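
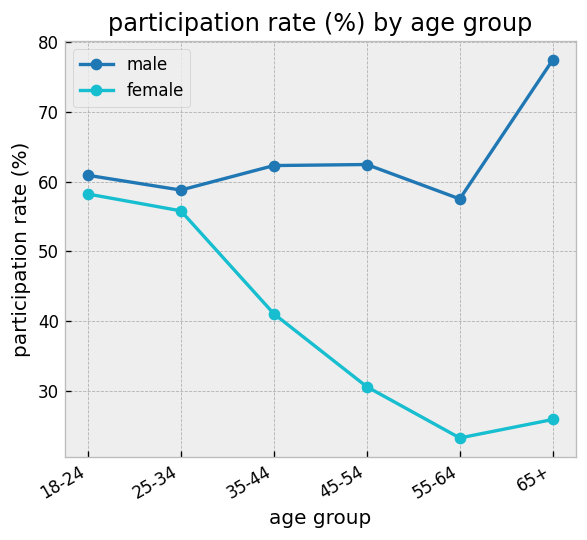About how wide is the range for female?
≈ 35

Max 18-24 ≈ 60, min 55-64 ≈ 25; range ≈ 35.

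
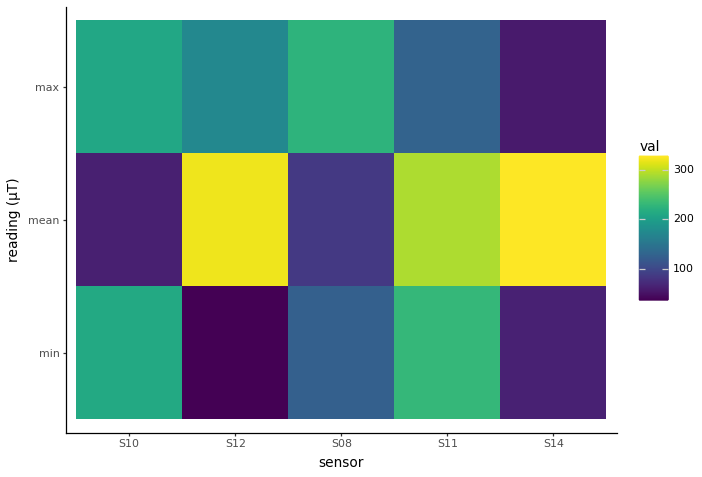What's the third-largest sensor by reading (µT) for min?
S08

Top 4 for min: S11 ≈ 225, S10 ≈ 200, S08 ≈ 125, S14 ≈ 50.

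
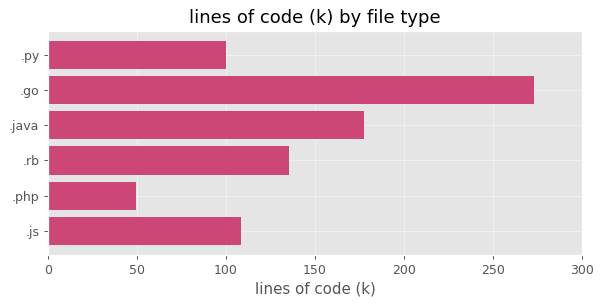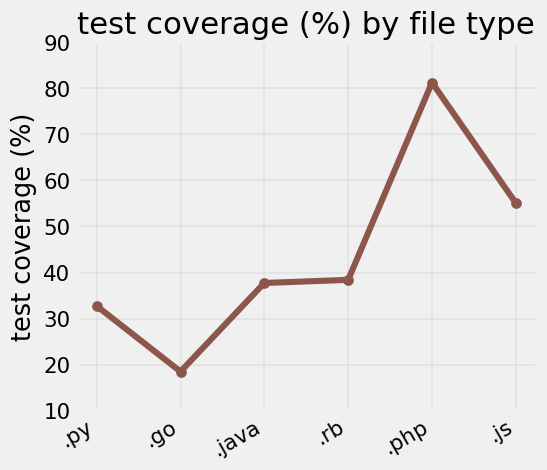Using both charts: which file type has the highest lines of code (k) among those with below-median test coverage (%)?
.go

Chart 2 median test coverage (%) ≈ 40; below-median file types: .py, .go, .java. Among those, .go has the highest lines of code (k) (≈ 250).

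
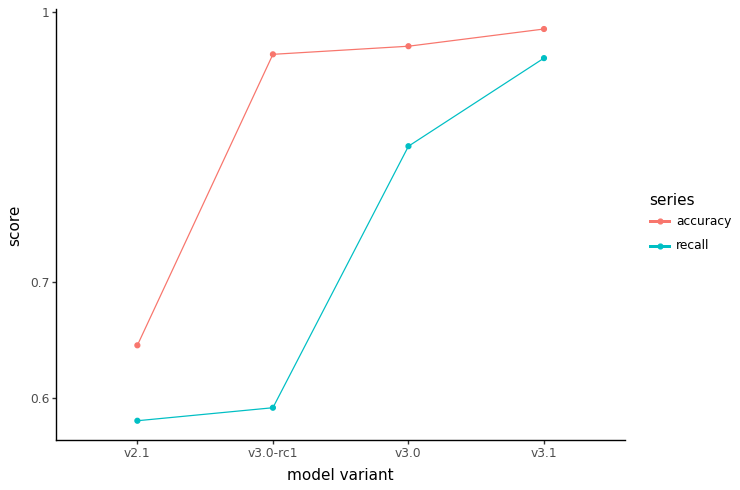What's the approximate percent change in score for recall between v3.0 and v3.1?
v3.0 ≈ 0.85, v3.1 ≈ 0.95; (0.95 − 0.85) / 0.85 ≈ +11.8%.

≈ +11.8%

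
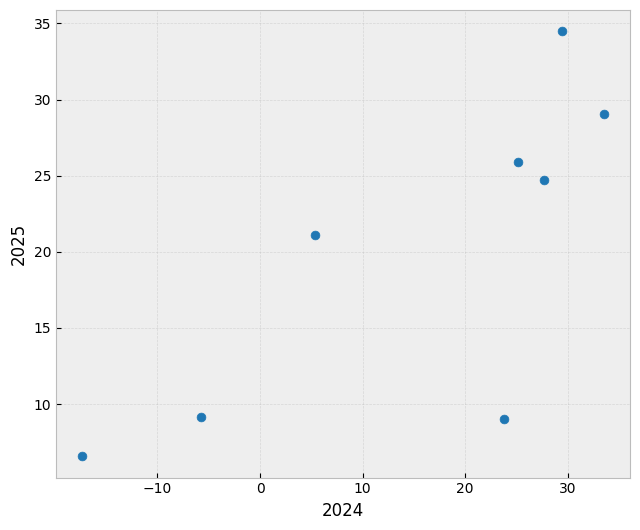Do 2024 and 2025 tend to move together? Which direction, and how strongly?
Points are positively correlated; strong (|r| ≈ 0.8).

positive, strong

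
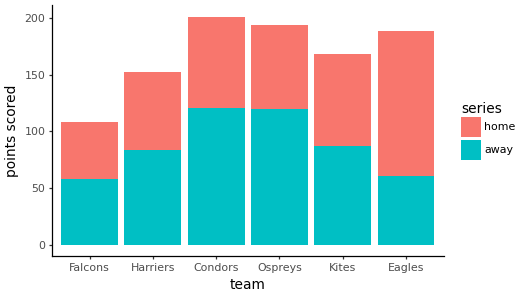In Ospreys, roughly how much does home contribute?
home top ≈ 200, bottom ≈ 120; segment ≈ 80.

≈ 80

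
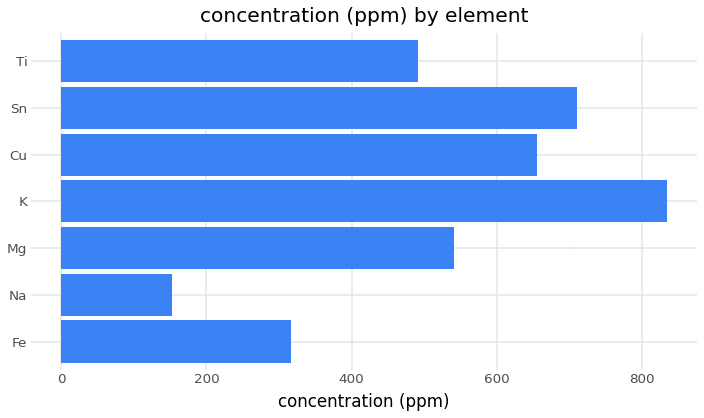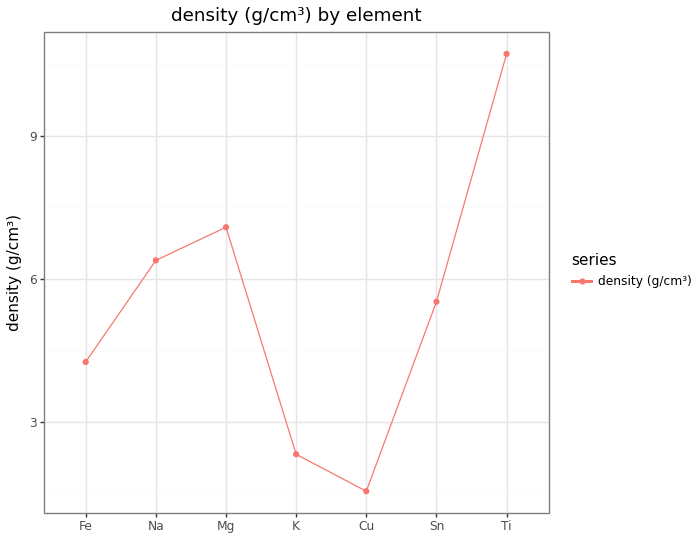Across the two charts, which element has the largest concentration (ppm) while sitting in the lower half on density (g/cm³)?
K

Chart 2 median density (g/cm³) ≈ 6; below-median elements: Fe, K, Cu. Among those, K has the highest concentration (ppm) (≈ 800).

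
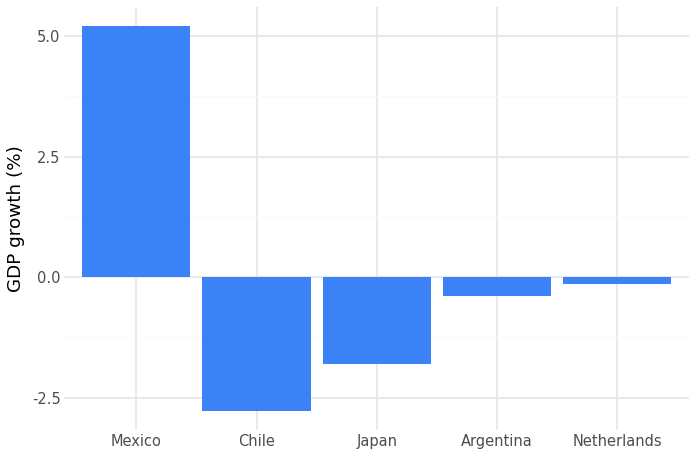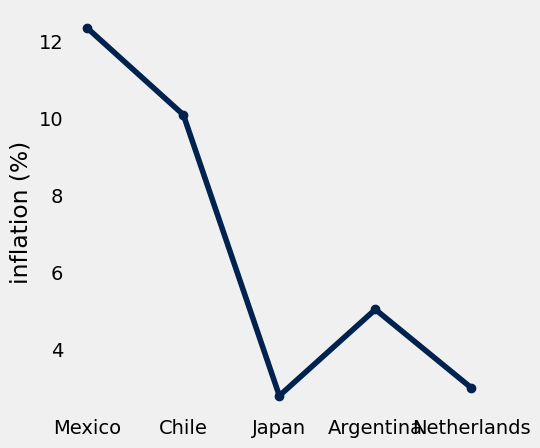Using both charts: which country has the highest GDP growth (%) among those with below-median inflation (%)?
Netherlands

Chart 2 median inflation (%) ≈ 6; below-median countries: Japan, Netherlands. Among those, Netherlands has the highest GDP growth (%) (≈ 0).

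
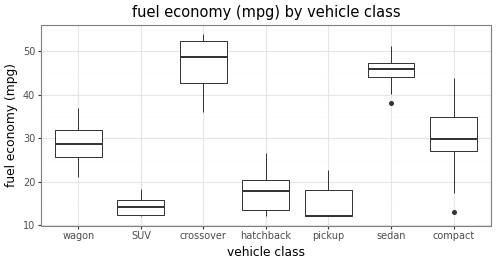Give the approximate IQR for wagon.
≈ 5

Q3 ≈ 30, Q1 ≈ 25; IQR ≈ 5.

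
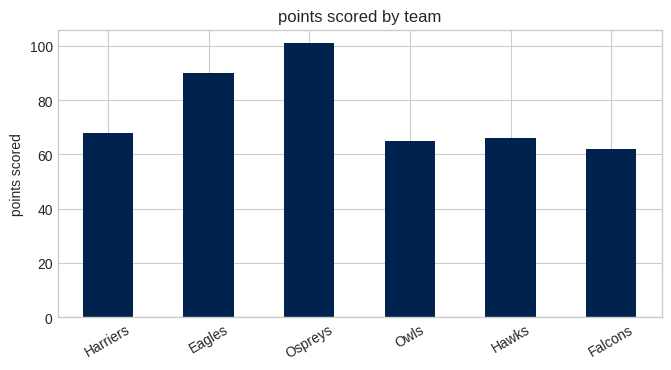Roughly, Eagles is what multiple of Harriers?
Eagles ≈ 90, Harriers ≈ 70; 90/70 ≈ 1.29.

≈ 1.29×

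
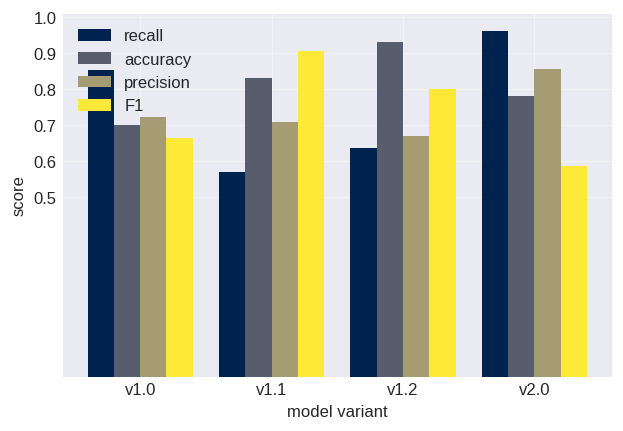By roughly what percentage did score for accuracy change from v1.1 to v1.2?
≈ +12.5%

v1.1 ≈ 0.8, v1.2 ≈ 0.9; (0.9 − 0.8) / 0.8 ≈ +12.5%.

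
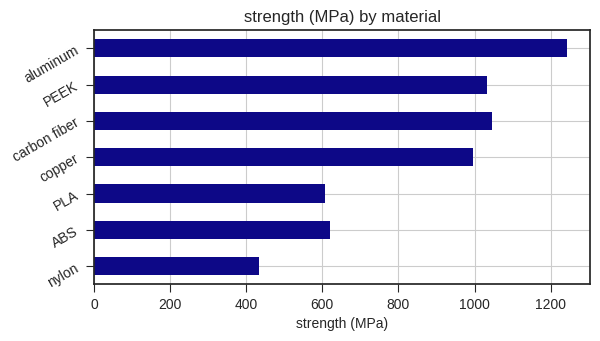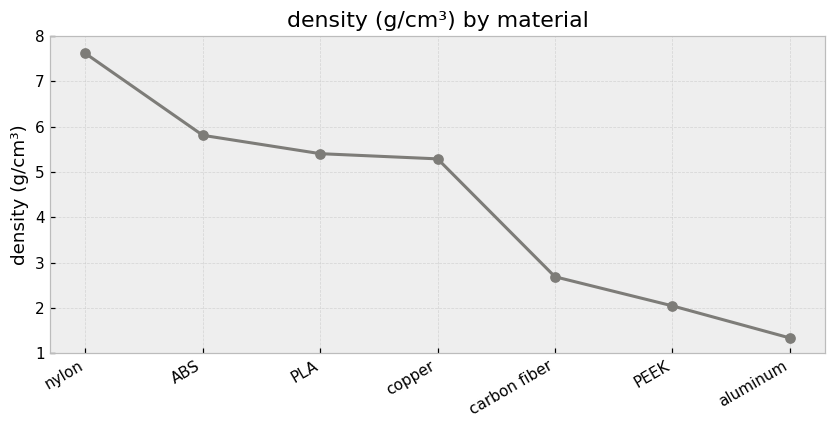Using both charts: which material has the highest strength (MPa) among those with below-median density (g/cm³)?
Chart 2 median density (g/cm³) ≈ 5; below-median materials: carbon fiber, PEEK, aluminum. Among those, aluminum has the highest strength (MPa) (≈ 1200).

aluminum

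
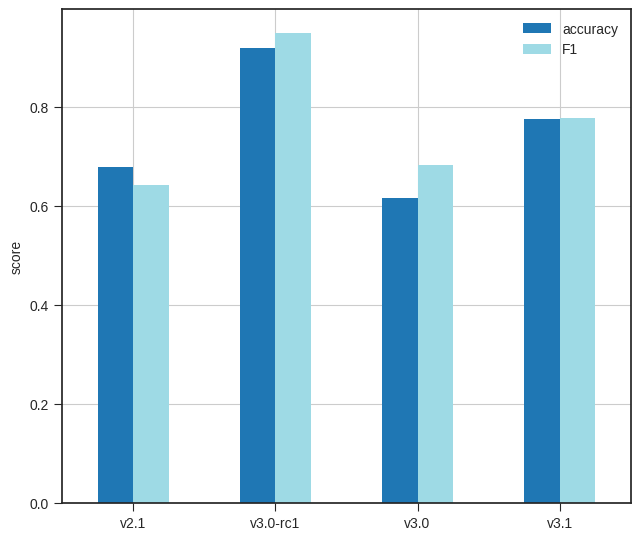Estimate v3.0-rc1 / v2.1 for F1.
≈ 1.5×

v3.0-rc1 ≈ 0.9, v2.1 ≈ 0.6; 0.9/0.6 ≈ 1.5.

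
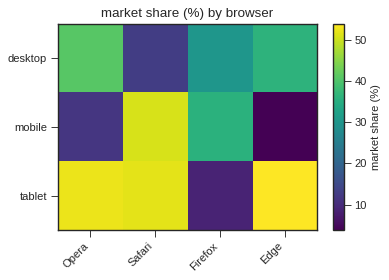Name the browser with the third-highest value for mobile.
Top 4 for mobile: Safari ≈ 50, Firefox ≈ 35, Opera ≈ 10, Edge ≈ 5.

Opera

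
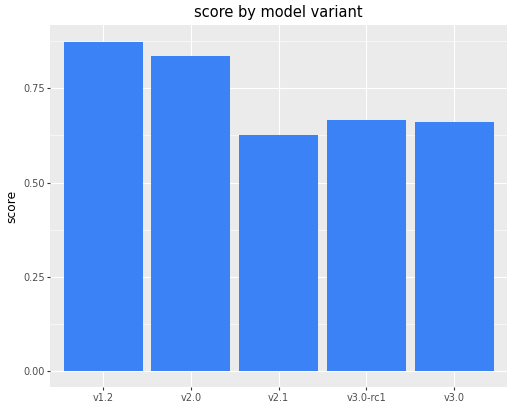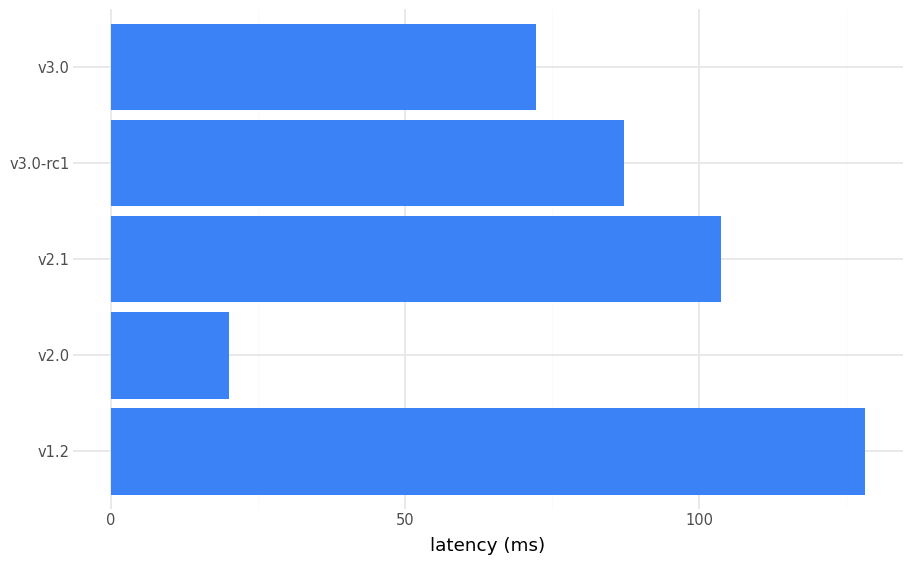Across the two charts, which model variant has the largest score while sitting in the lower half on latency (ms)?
v2.0

Chart 2 median latency (ms) ≈ 80; below-median model variants: v2.0, v3.0. Among those, v2.0 has the highest score (≈ 0.8).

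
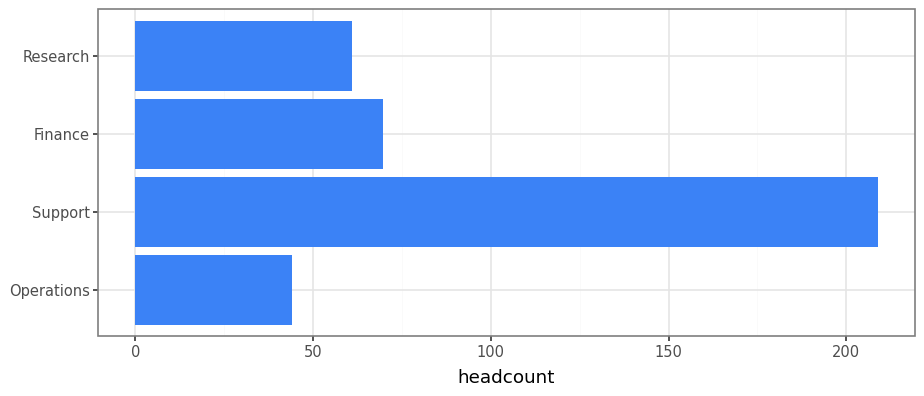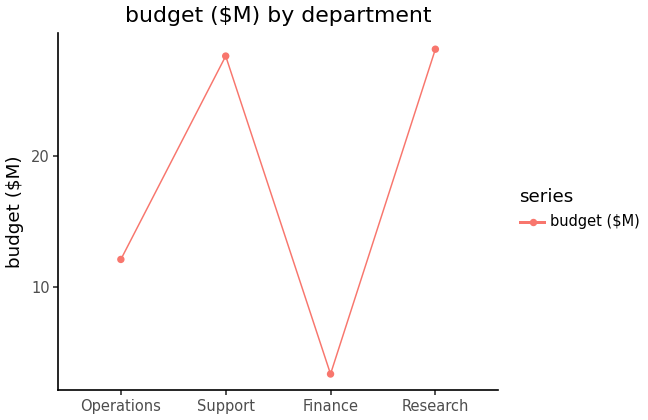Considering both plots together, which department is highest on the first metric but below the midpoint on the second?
Chart 2 median budget ($M) ≈ 20; below-median departments: Operations, Finance. Among those, Finance has the highest headcount (≈ 60).

Finance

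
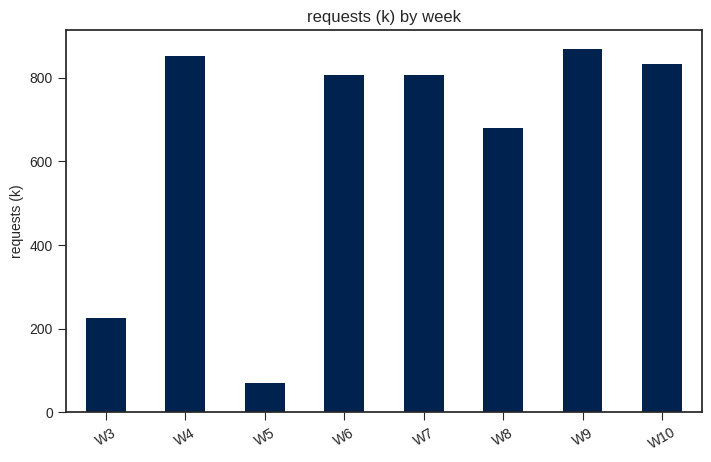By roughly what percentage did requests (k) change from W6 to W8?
≈ -12.5%

W6 ≈ 800, W8 ≈ 700; (700 − 800) / 800 ≈ -12.5%.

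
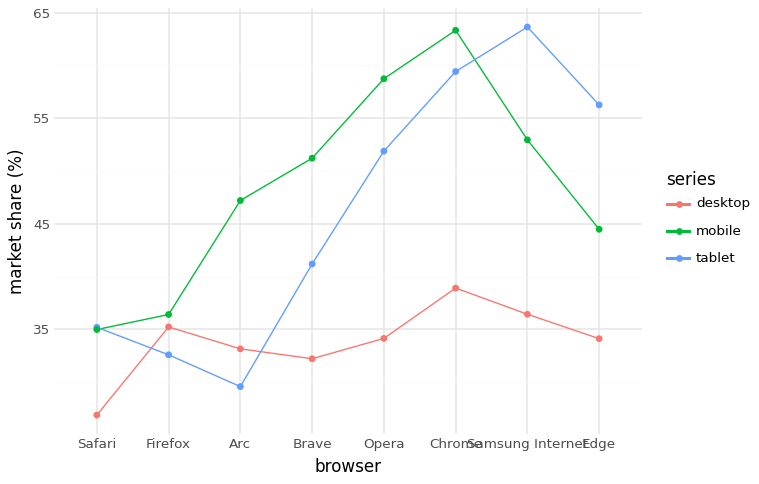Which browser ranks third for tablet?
Edge

Top 4 for tablet: Samsung Internet ≈ 65, Chrome ≈ 60, Edge ≈ 55, Opera ≈ 50.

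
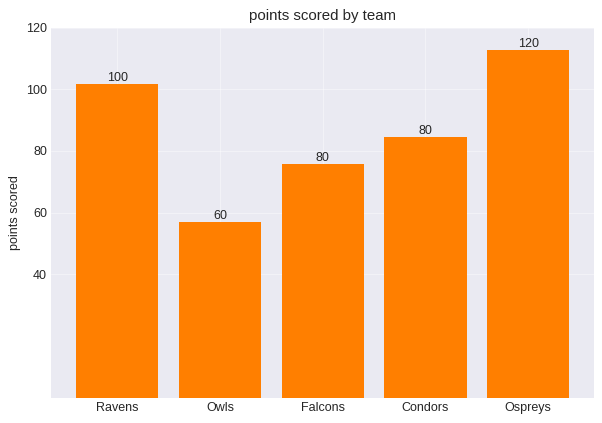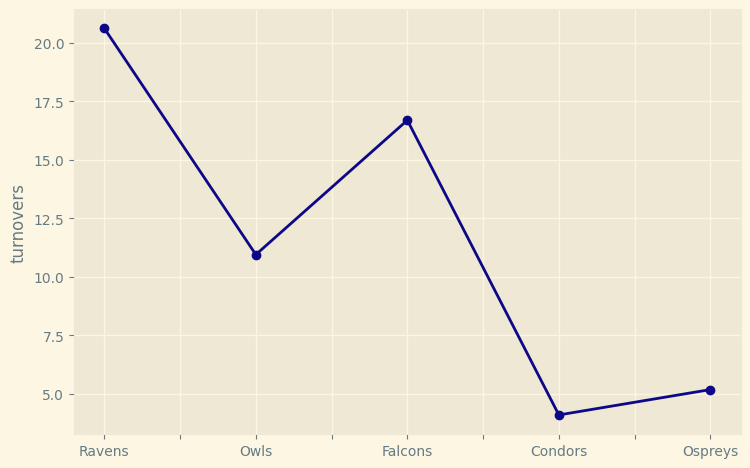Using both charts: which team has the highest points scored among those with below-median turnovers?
Chart 2 median turnovers ≈ 10; below-median teams: Condors, Ospreys. Among those, Ospreys has the highest points scored (≈ 120).

Ospreys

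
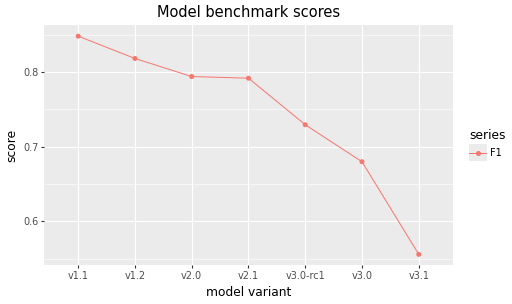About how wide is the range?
≈ 0.30

Max v1.1 ≈ 0.85, min v3.1 ≈ 0.55; range ≈ 0.30.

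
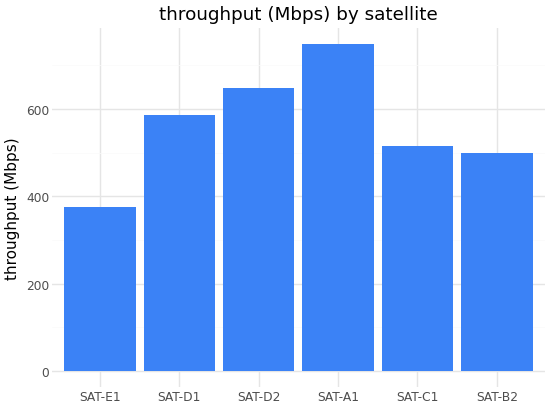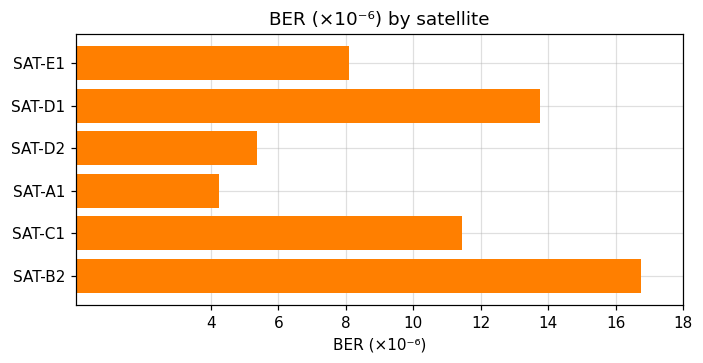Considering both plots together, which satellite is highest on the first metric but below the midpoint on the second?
Chart 2 median BER (×10⁻⁶) ≈ 10; below-median satellites: SAT-E1, SAT-D2, SAT-A1. Among those, SAT-A1 has the highest throughput (Mbps) (≈ 700).

SAT-A1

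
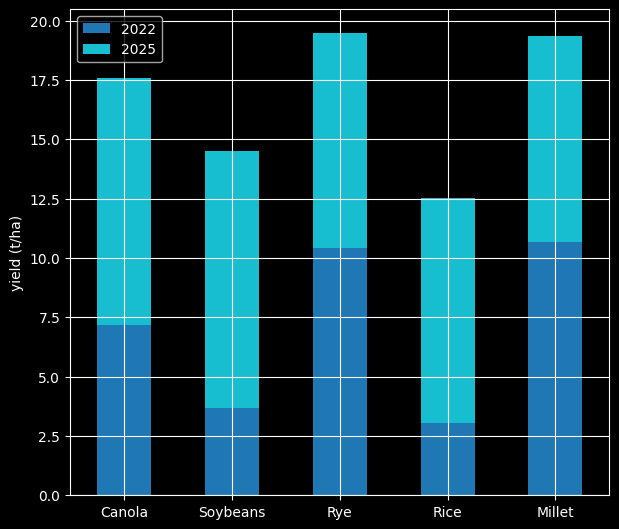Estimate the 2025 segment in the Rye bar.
2025 top ≈ 20, bottom ≈ 10; segment ≈ 10.

≈ 10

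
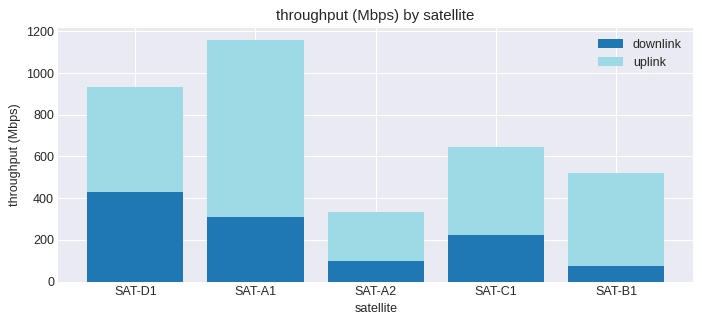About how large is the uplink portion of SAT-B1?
uplink top ≈ 500, bottom ≈ 100; segment ≈ 400.

≈ 400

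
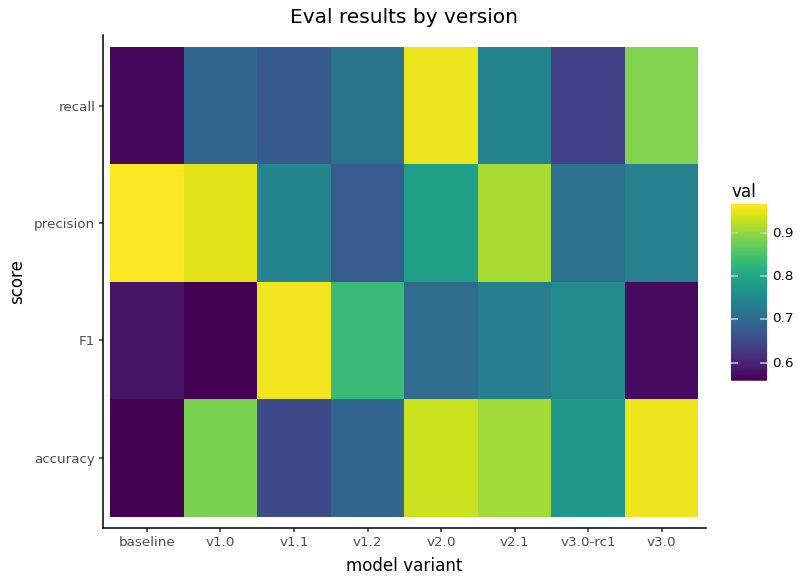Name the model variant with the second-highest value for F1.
Top 3 for F1: v1.1 ≈ 0.95, v1.2 ≈ 0.85, v3.0-rc1 ≈ 0.75.

v1.2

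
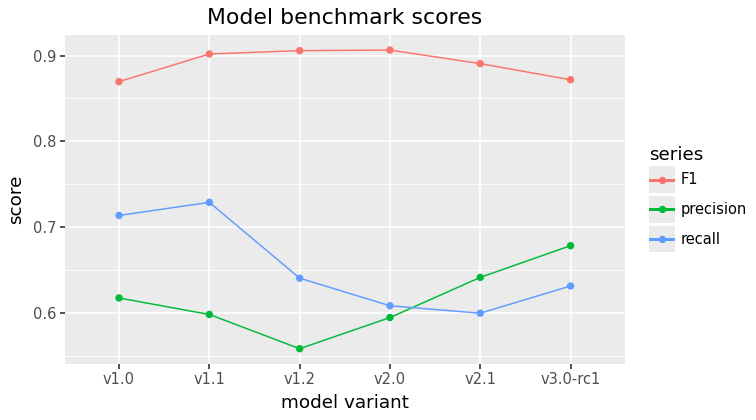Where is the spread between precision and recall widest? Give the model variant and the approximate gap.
v1.1: precision ≈ 0.60, recall ≈ 0.75 → gap ≈ 0.15. Next-largest (v1.0) is only ≈ 0.10.

v1.1, ≈ 0.15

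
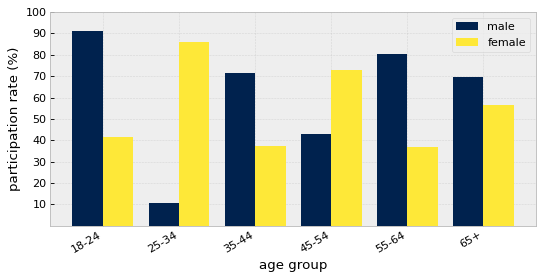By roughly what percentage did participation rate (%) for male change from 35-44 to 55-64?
35-44 ≈ 70, 55-64 ≈ 80; (80 − 70) / 70 ≈ +14.3%.

≈ +14.3%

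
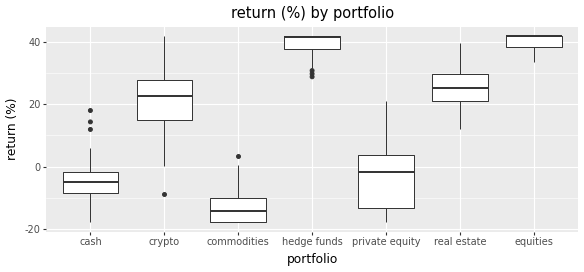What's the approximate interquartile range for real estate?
Q3 ≈ 30, Q1 ≈ 20; IQR ≈ 10.

≈ 10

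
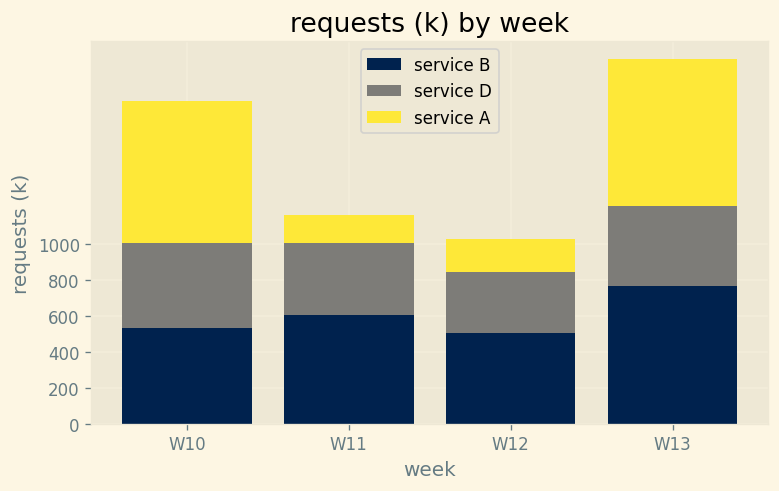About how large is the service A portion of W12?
≈ 200

service A top ≈ 1000, bottom ≈ 800; segment ≈ 200.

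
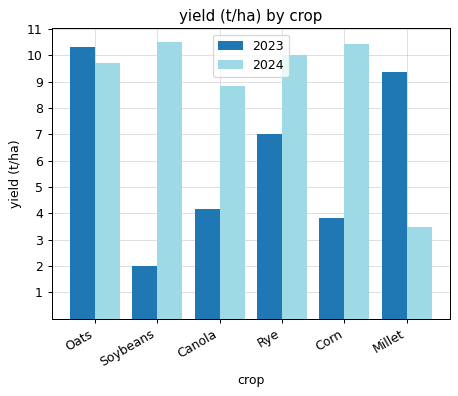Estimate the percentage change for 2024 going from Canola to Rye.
Canola ≈ 9, Rye ≈ 10; (10 − 9) / 9 ≈ +11.1%.

≈ +11.1%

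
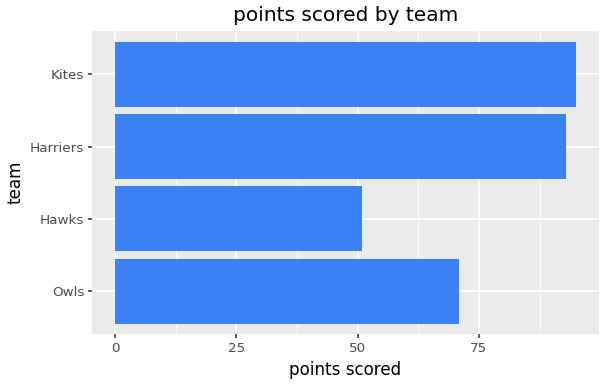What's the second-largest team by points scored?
Top 3: Kites ≈ 100, Harriers ≈ 90, Owls ≈ 70.

Harriers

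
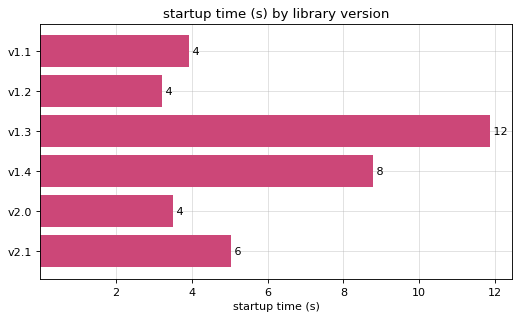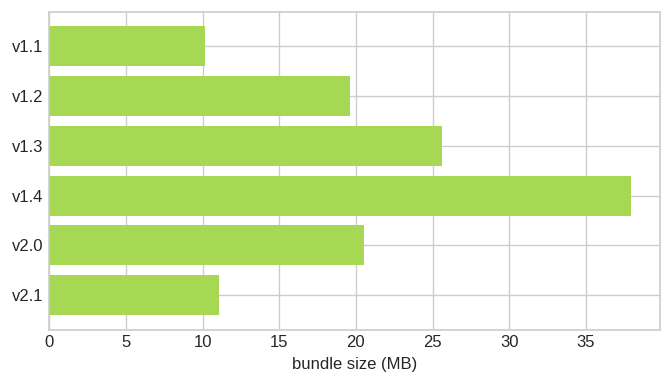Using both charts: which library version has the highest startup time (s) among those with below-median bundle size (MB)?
v2.1

Chart 2 median bundle size (MB) ≈ 20; below-median library versions: v1.1, v1.2, v2.1. Among those, v2.1 has the highest startup time (s) (≈ 6).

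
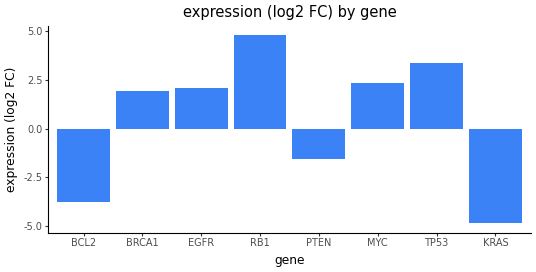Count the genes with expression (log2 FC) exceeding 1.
Above 1: BRCA1, EGFR, RB1, MYC, TP53.

5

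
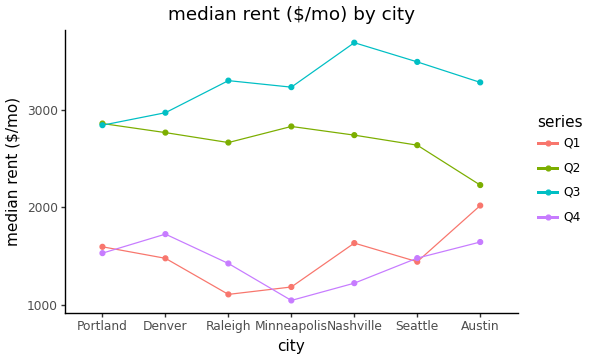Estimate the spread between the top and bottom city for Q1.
Max Austin ≈ 2000, min Raleigh ≈ 1000; range ≈ 1000.

≈ 1000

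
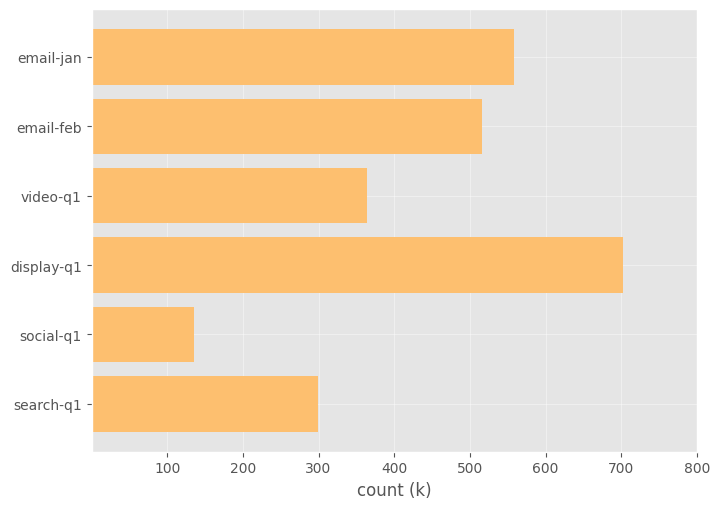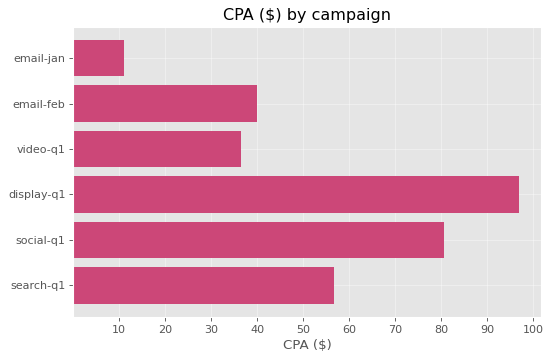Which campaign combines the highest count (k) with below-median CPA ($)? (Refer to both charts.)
email-jan

Chart 2 median CPA ($) ≈ 50; below-median campaigns: email-jan, email-feb, video-q1. Among those, email-jan has the highest count (k) (≈ 600).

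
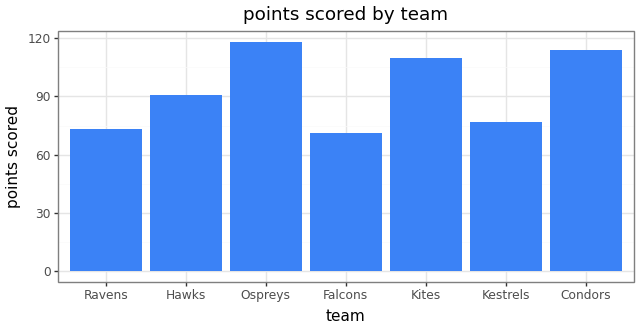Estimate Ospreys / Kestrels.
≈ 1.5×

Ospreys ≈ 120, Kestrels ≈ 80; 120/80 ≈ 1.5.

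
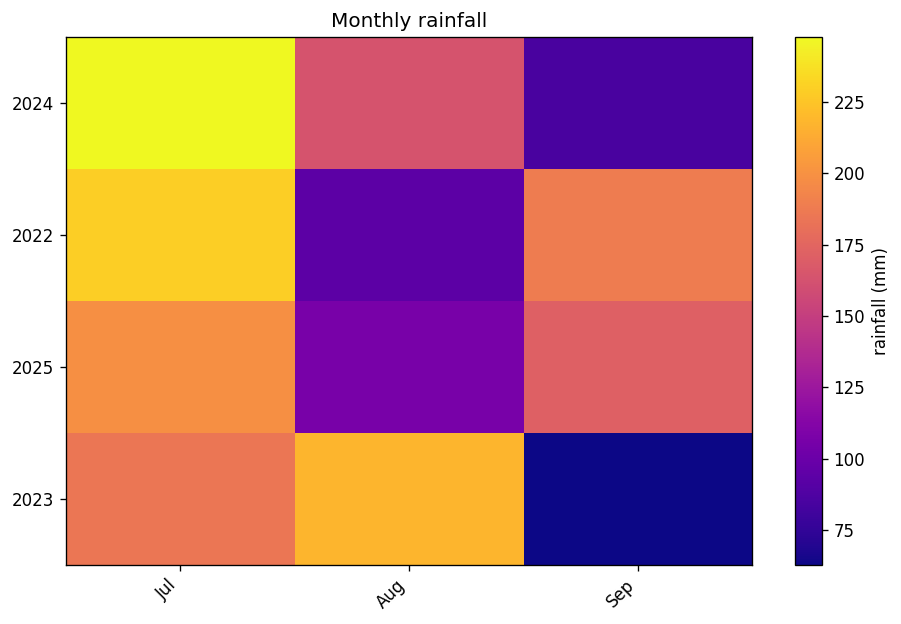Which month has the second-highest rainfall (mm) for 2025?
Sep

Top 3 for 2025: Jul ≈ 200, Sep ≈ 180, Aug ≈ 100.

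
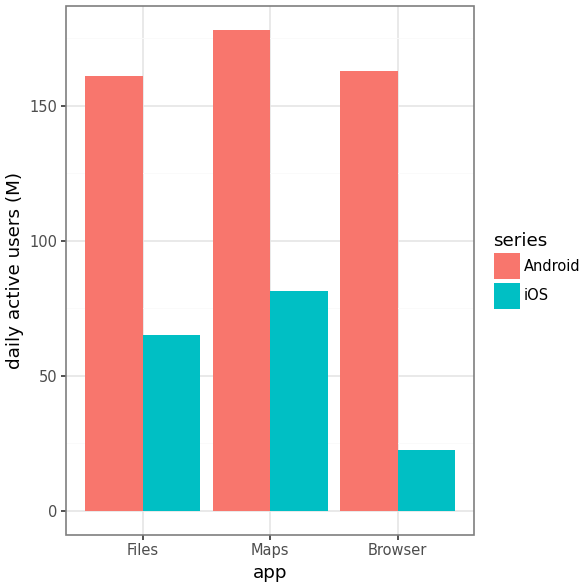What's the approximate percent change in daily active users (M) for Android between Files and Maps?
≈ +12.5%

Files ≈ 160, Maps ≈ 180; (180 − 160) / 160 ≈ +12.5%.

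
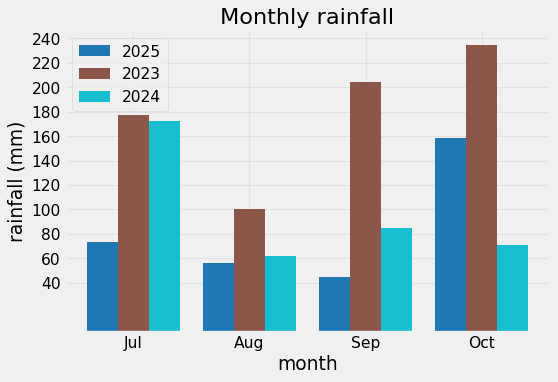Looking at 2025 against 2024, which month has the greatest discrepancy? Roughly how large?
Jul: 2025 ≈ 80, 2024 ≈ 180 → gap ≈ 100. Next-largest (Oct) is only ≈ 80.

Jul, ≈ 100 mm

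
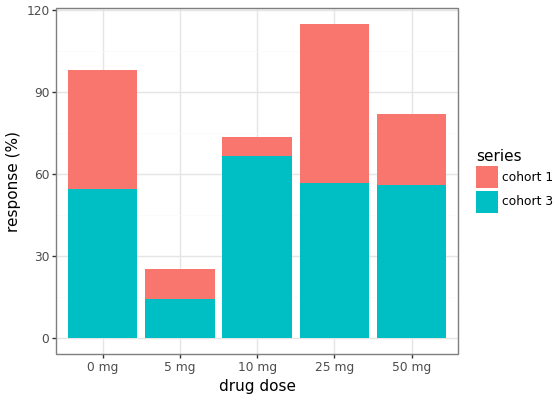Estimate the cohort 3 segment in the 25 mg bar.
cohort 3 top ≈ 60, bottom ≈ 0; segment ≈ 60.

≈ 60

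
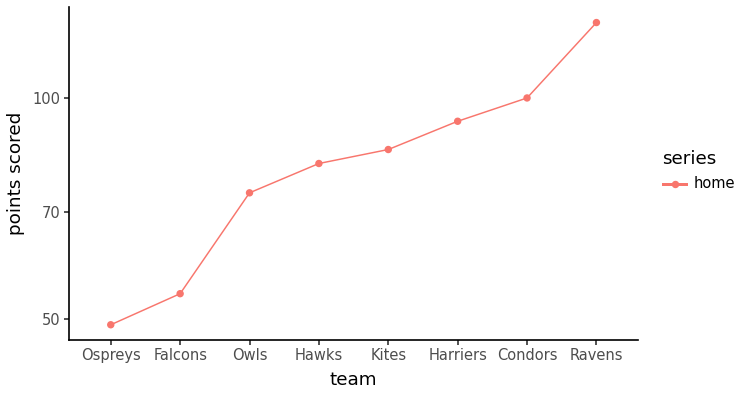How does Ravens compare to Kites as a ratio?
Ravens ≈ 130, Kites ≈ 90; 130/90 ≈ 1.44.

≈ 1.44×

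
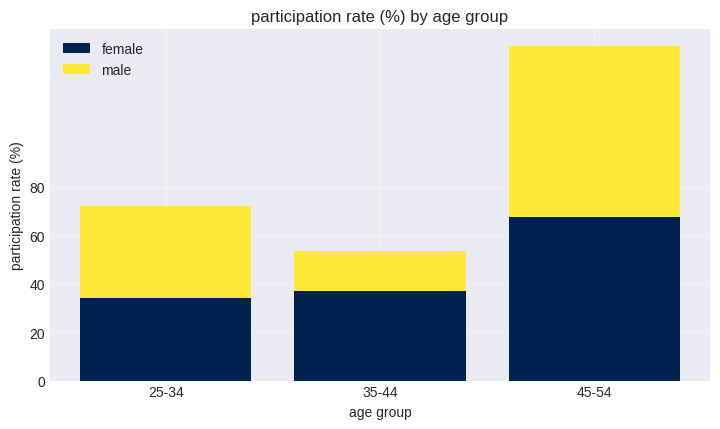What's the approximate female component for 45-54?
female top ≈ 60, bottom ≈ 0; segment ≈ 60.

≈ 60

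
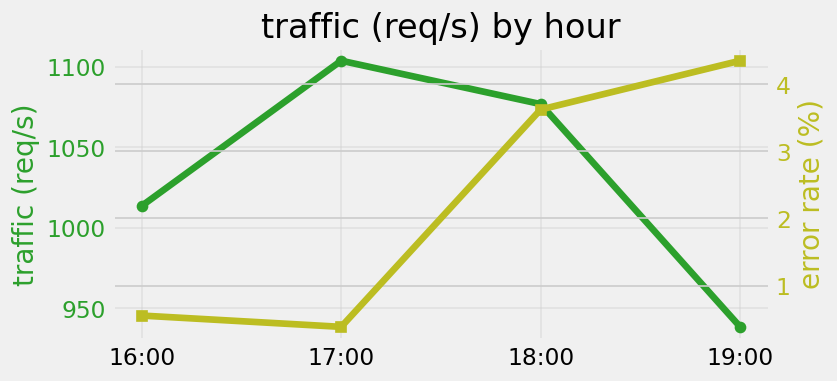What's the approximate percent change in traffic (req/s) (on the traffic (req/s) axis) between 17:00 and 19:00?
≈ -14.5%

17:00 ≈ 1100, 19:00 ≈ 940; (940 − 1100) / 1100 ≈ -14.5%.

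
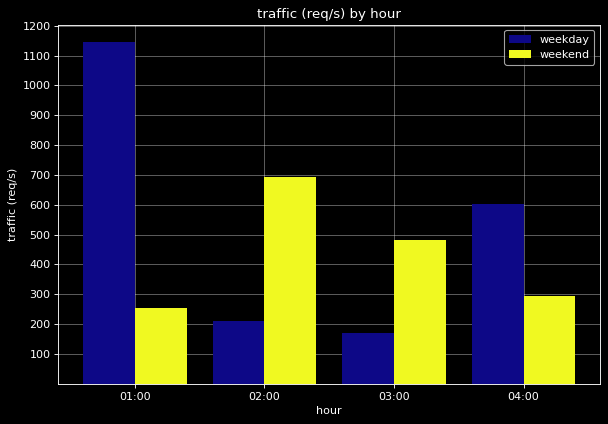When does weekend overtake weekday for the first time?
01:00: weekend ≈ 300 vs weekday ≈ 1100 (not yet); 02:00: weekend ≈ 700 vs weekday ≈ 200 (first crossover).

02:00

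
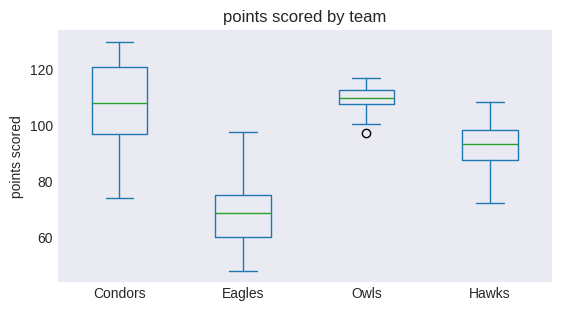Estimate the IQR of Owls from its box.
Q3 ≈ 115, Q1 ≈ 110; IQR ≈ 5.

≈ 5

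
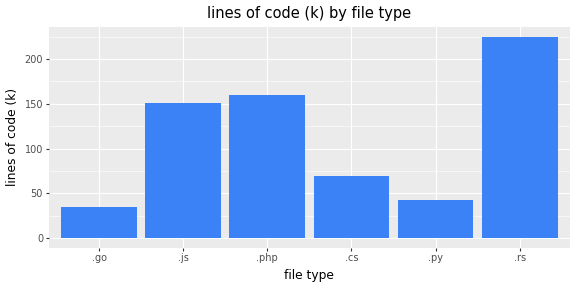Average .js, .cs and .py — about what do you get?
≈ 87

(160 + 60 + 40) / 3 ≈ 87.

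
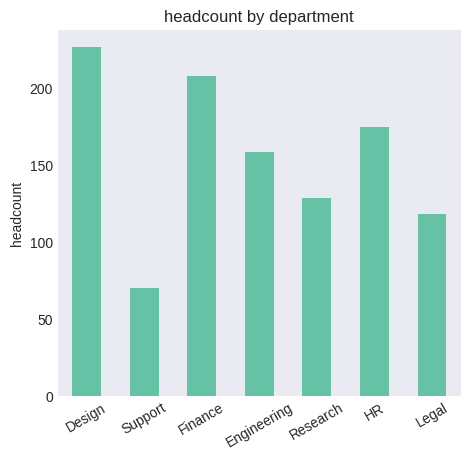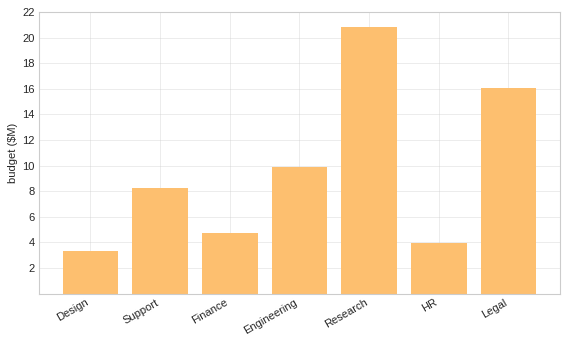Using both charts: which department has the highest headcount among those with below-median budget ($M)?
Design

Chart 2 median budget ($M) ≈ 8; below-median departments: Design, Finance, HR. Among those, Design has the highest headcount (≈ 225).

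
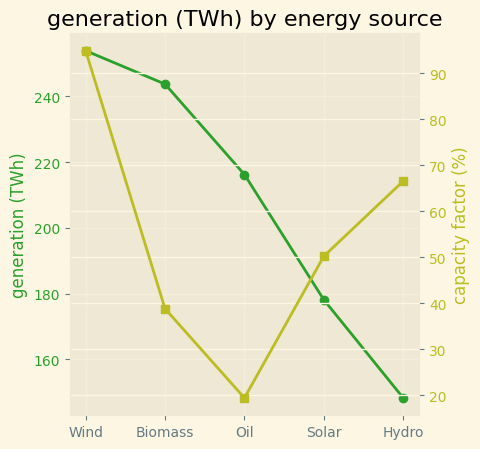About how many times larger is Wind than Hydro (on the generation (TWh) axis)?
Wind ≈ 250, Hydro ≈ 150; 250/150 ≈ 1.67.

≈ 1.67×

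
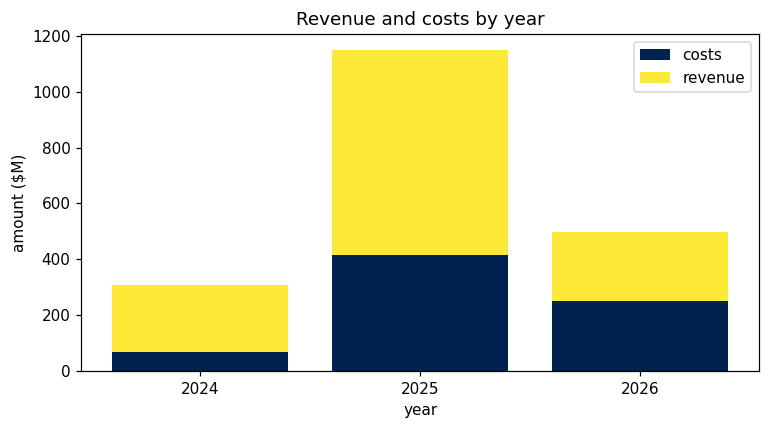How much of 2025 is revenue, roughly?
≈ 700

revenue top ≈ 1100, bottom ≈ 400; segment ≈ 700.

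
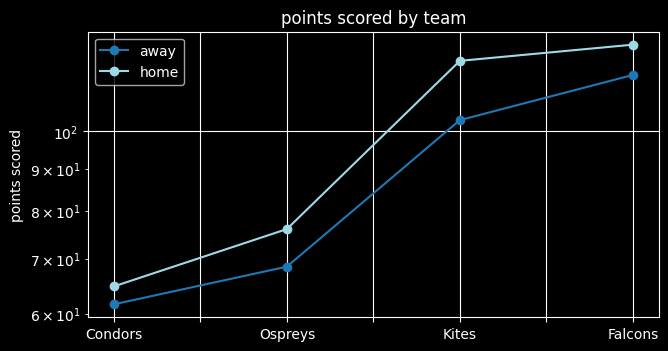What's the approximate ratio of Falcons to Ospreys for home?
≈ 1.62×

Falcons ≈ 130, Ospreys ≈ 80; 130/80 ≈ 1.62.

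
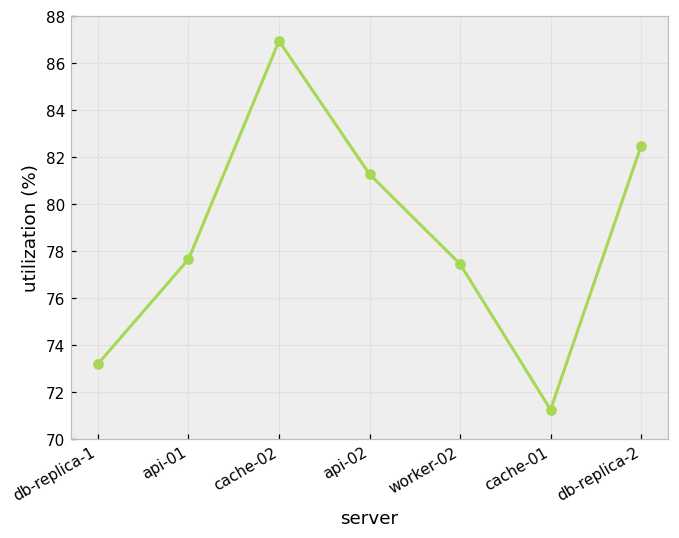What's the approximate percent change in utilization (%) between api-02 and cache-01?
api-02 ≈ 82, cache-01 ≈ 72; (72 − 82) / 82 ≈ -12.2%.

≈ -12.2%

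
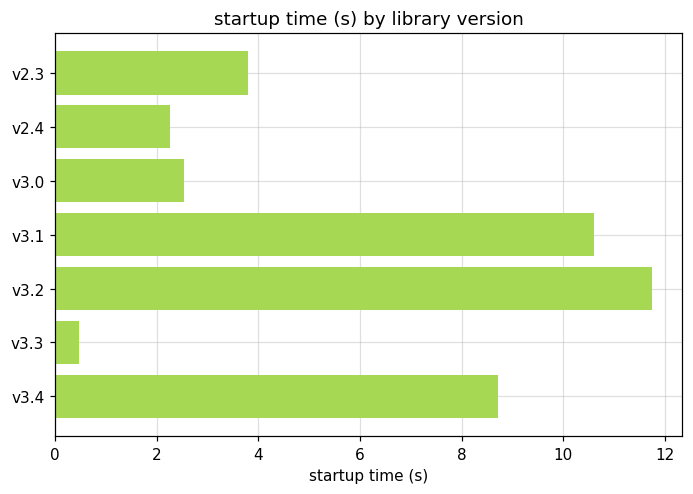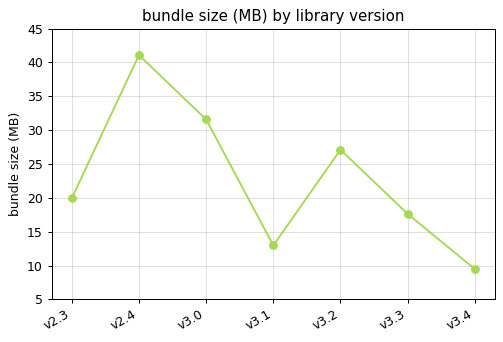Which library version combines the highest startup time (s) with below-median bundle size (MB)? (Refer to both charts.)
Chart 2 median bundle size (MB) ≈ 20; below-median library versions: v3.1, v3.3, v3.4. Among those, v3.1 has the highest startup time (s) (≈ 10).

v3.1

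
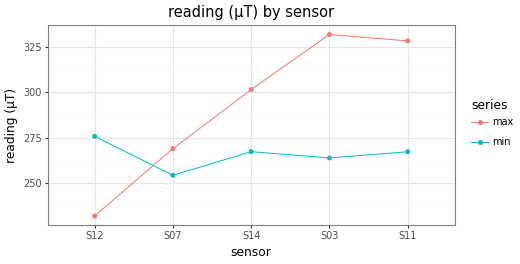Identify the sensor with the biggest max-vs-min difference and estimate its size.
S03, ≈ 70 µT

S03: max ≈ 330, min ≈ 260 → gap ≈ 70. Next-largest (S11) is only ≈ 60.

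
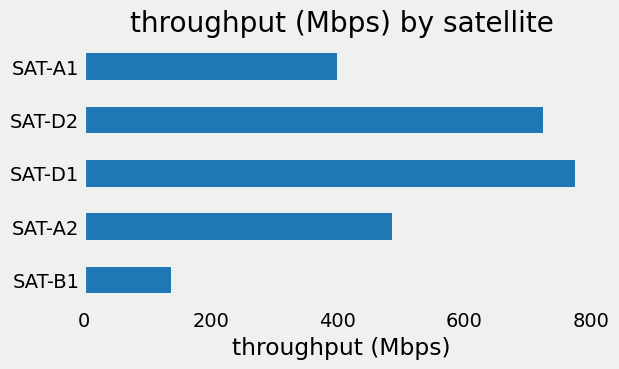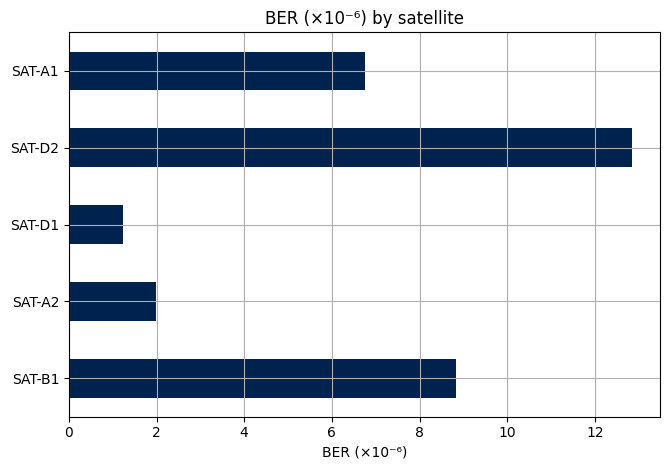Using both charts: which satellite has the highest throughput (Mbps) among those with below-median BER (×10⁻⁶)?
SAT-D1

Chart 2 median BER (×10⁻⁶) ≈ 6; below-median satellites: SAT-A2, SAT-D1. Among those, SAT-D1 has the highest throughput (Mbps) (≈ 800).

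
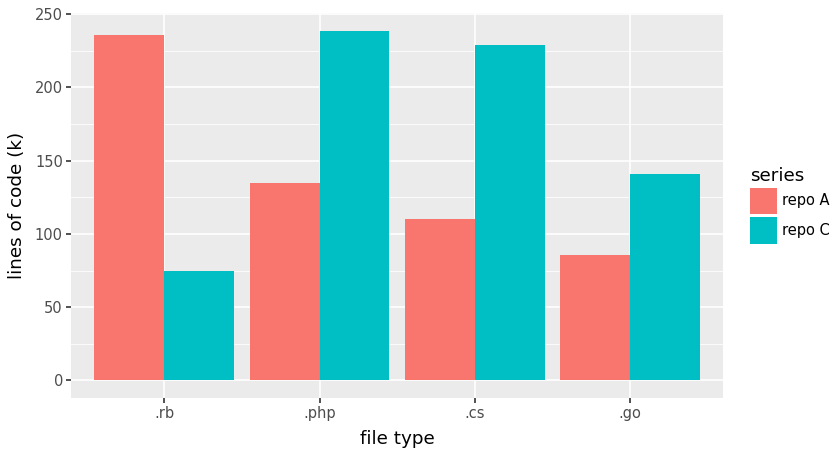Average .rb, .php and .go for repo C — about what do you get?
(80 + 240 + 140) / 3 ≈ 153.

≈ 153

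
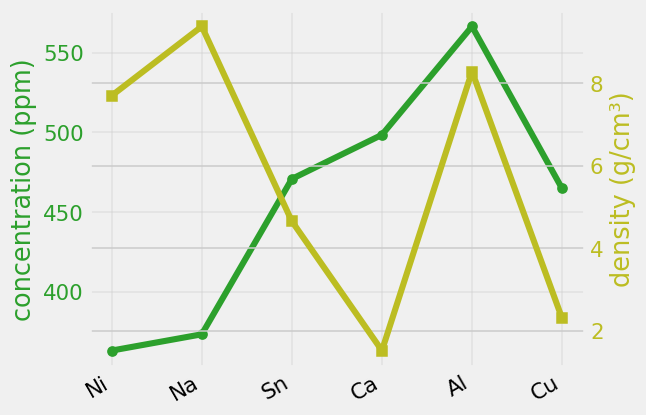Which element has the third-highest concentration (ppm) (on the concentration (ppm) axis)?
Sn

Top 4 (on the concentration (ppm) axis): Al ≈ 560, Ca ≈ 500, Sn ≈ 480, Cu ≈ 460.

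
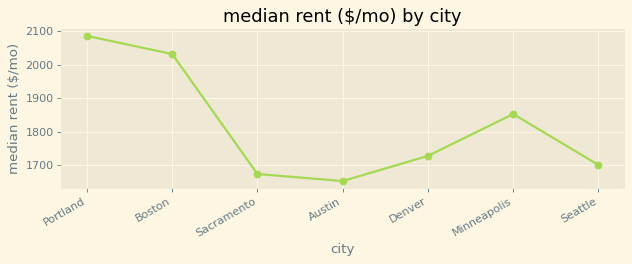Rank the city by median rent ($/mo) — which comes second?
Boston

Top 3: Portland ≈ 2100, Boston ≈ 2050, Minneapolis ≈ 1850.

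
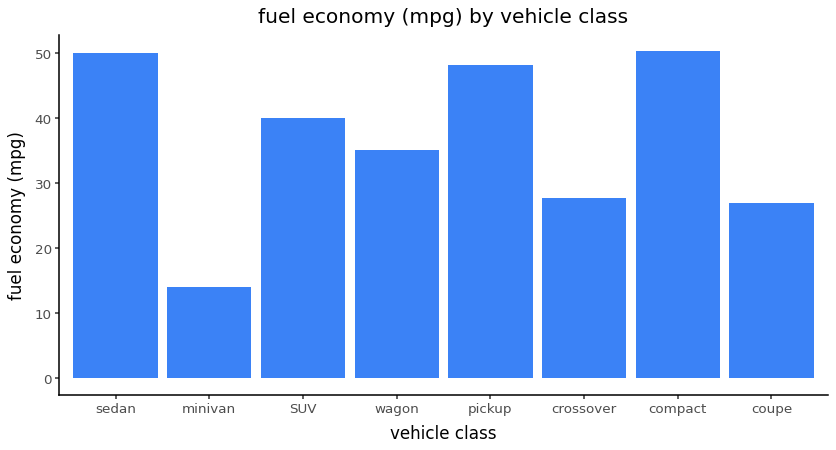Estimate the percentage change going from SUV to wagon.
≈ -12.5%

SUV ≈ 40, wagon ≈ 35; (35 − 40) / 40 ≈ -12.5%.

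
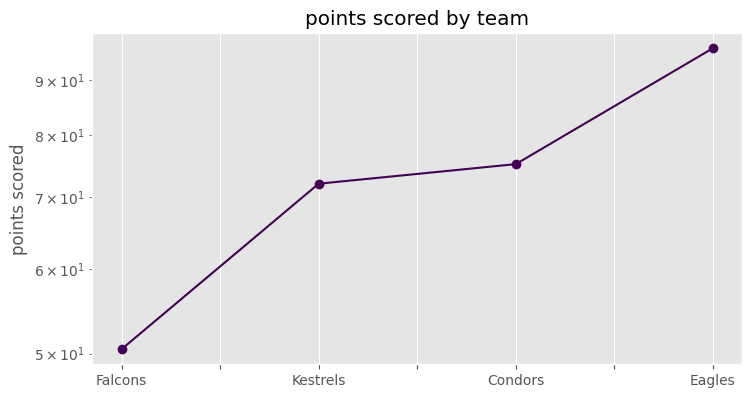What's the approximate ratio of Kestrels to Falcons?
Kestrels ≈ 70, Falcons ≈ 50; 70/50 ≈ 1.4.

≈ 1.4×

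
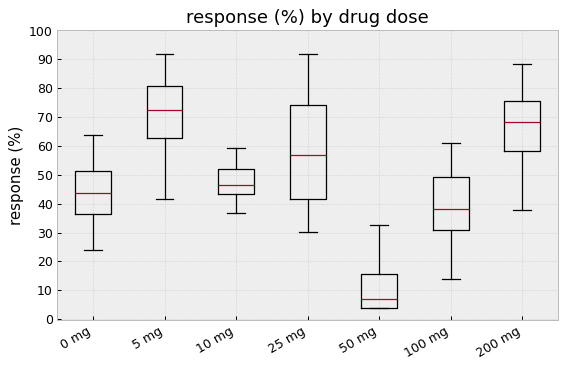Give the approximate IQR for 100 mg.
Q3 ≈ 50, Q1 ≈ 30; IQR ≈ 20.

≈ 20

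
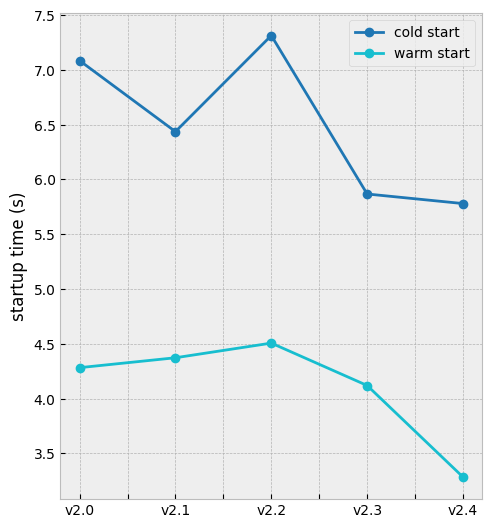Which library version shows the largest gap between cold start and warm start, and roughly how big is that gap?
v2.2, ≈ 3.0 s

v2.2: cold start ≈ 7.5, warm start ≈ 4.5 → gap ≈ 3.0. Next-largest (v2.0) is only ≈ 2.5.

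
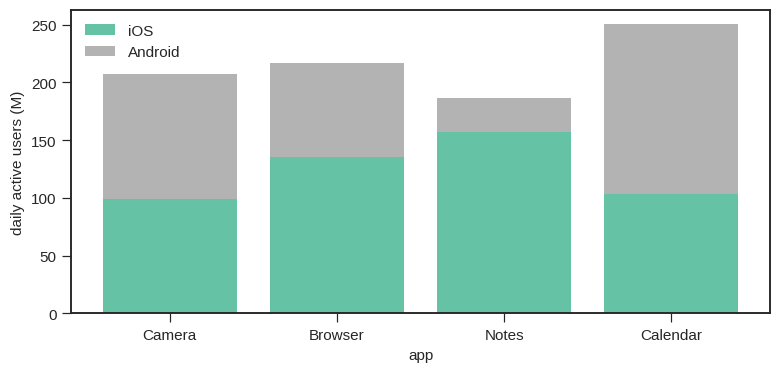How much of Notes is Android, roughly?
≈ 25

Android top ≈ 175, bottom ≈ 150; segment ≈ 25.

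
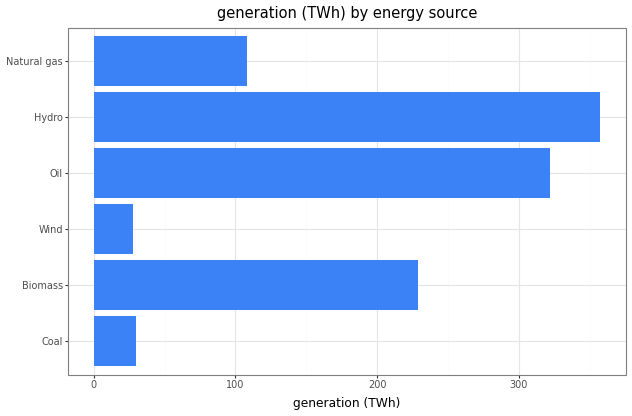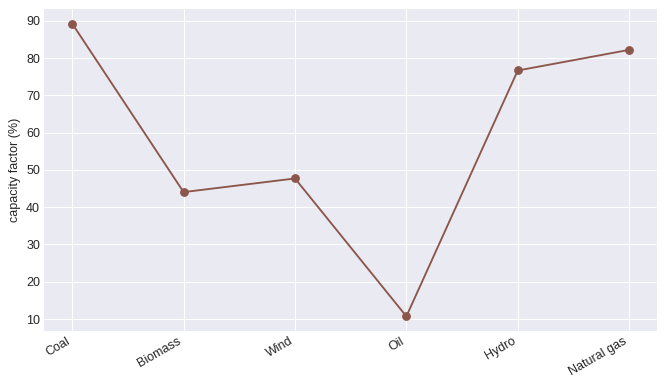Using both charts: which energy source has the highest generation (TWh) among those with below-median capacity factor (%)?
Chart 2 median capacity factor (%) ≈ 60; below-median energy sources: Biomass, Wind, Oil. Among those, Oil has the highest generation (TWh) (≈ 300).

Oil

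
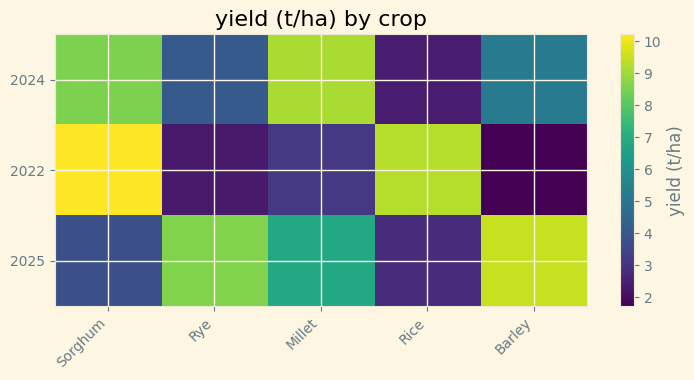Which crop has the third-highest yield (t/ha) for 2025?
Top 4 for 2025: Barley ≈ 10, Rye ≈ 9, Millet ≈ 7, Sorghum ≈ 4.

Millet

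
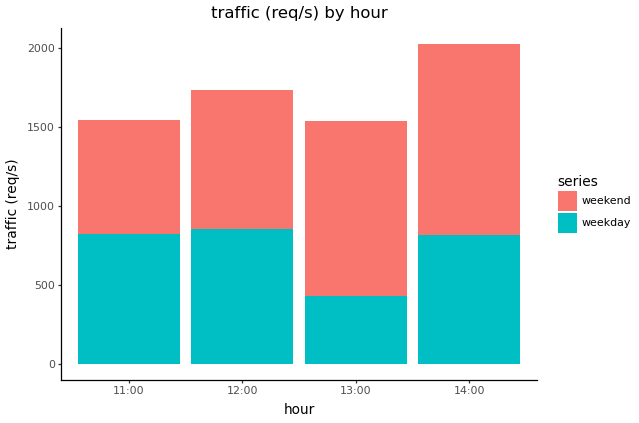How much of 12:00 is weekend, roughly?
≈ 1000

weekend top ≈ 1800, bottom ≈ 800; segment ≈ 1000.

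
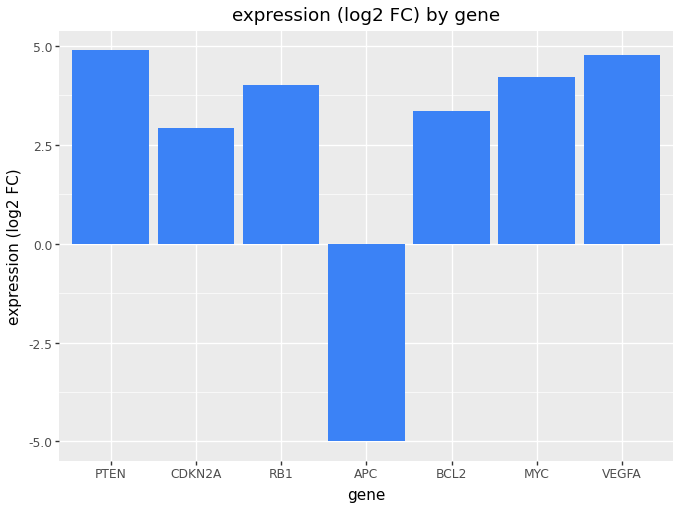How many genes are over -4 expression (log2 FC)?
Above -4: PTEN, CDKN2A, RB1, BCL2, MYC, VEGFA.

6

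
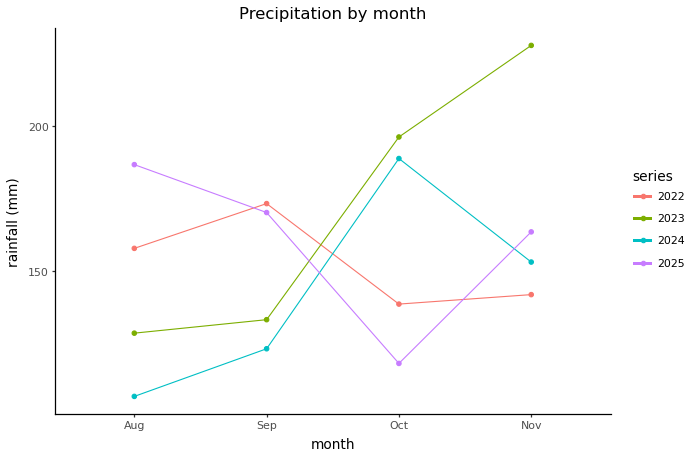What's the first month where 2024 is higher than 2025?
Sep: 2024 ≈ 120 vs 2025 ≈ 180 (not yet); Oct: 2024 ≈ 180 vs 2025 ≈ 120 (first crossover).

Oct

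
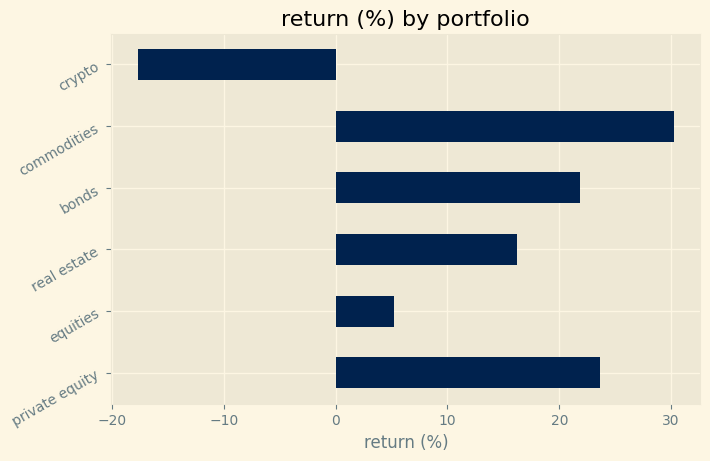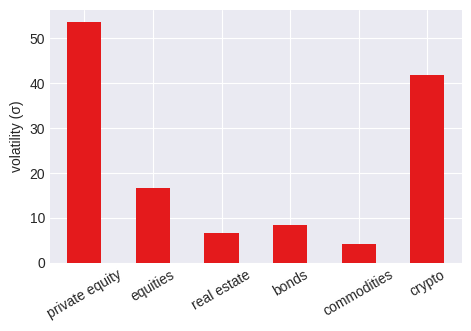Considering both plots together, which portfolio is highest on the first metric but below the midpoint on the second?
commodities

Chart 2 median volatility (σ) ≈ 10; below-median portfolios: real estate, bonds, commodities. Among those, commodities has the highest return (%) (≈ 30).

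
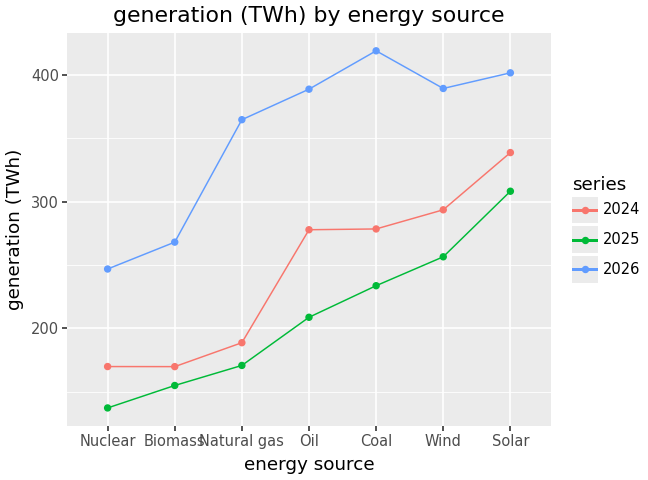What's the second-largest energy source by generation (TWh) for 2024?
Top 3 for 2024: Solar ≈ 350, Wind ≈ 300, Coal ≈ 275.

Wind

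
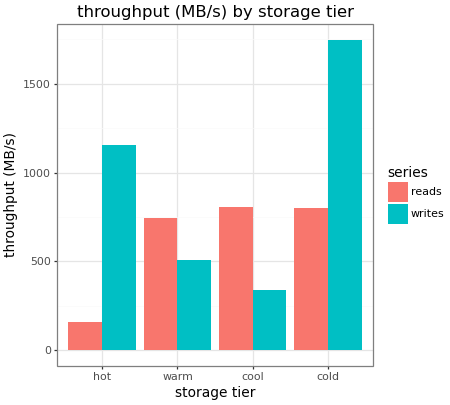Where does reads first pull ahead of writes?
hot: reads ≈ 200 vs writes ≈ 1200 (not yet); warm: reads ≈ 800 vs writes ≈ 600 (first crossover).

warm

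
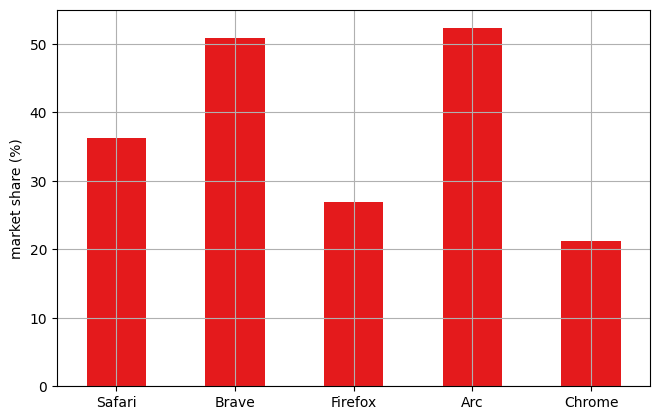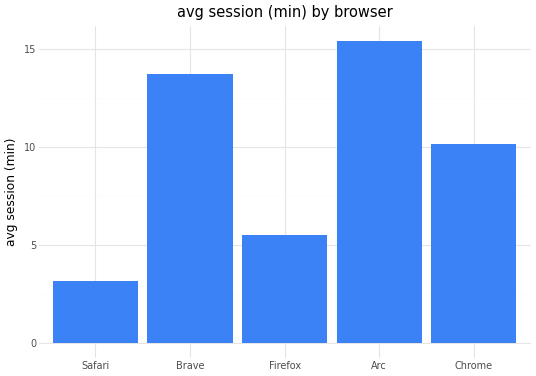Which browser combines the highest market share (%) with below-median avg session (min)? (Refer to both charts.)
Safari

Chart 2 median avg session (min) ≈ 10; below-median browsers: Safari, Firefox. Among those, Safari has the highest market share (%) (≈ 35).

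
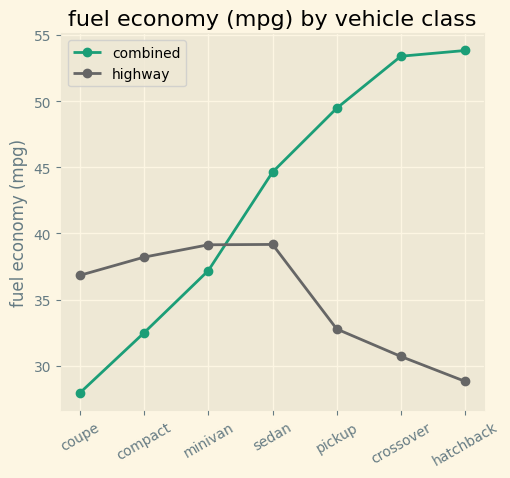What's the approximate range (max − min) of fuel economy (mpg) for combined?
≈ 25

Max hatchback ≈ 55, min coupe ≈ 30; range ≈ 25.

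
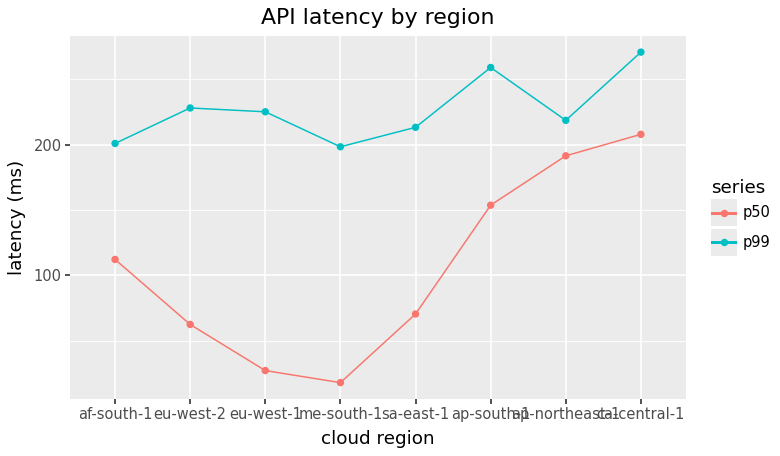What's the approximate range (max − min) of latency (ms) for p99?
Max ca-central-1 ≈ 275, min me-south-1 ≈ 200; range ≈ 75.

≈ 75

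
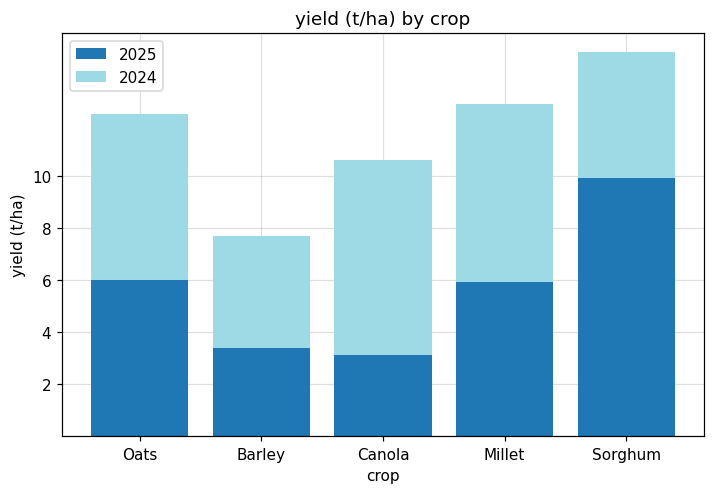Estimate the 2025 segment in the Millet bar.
≈ 6

2025 top ≈ 6, bottom ≈ 0; segment ≈ 6.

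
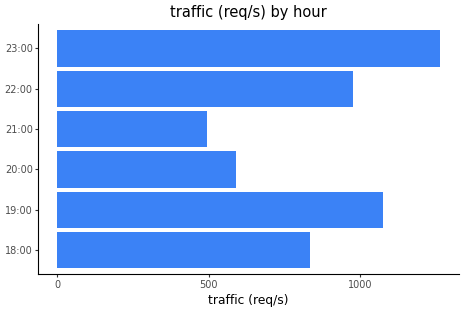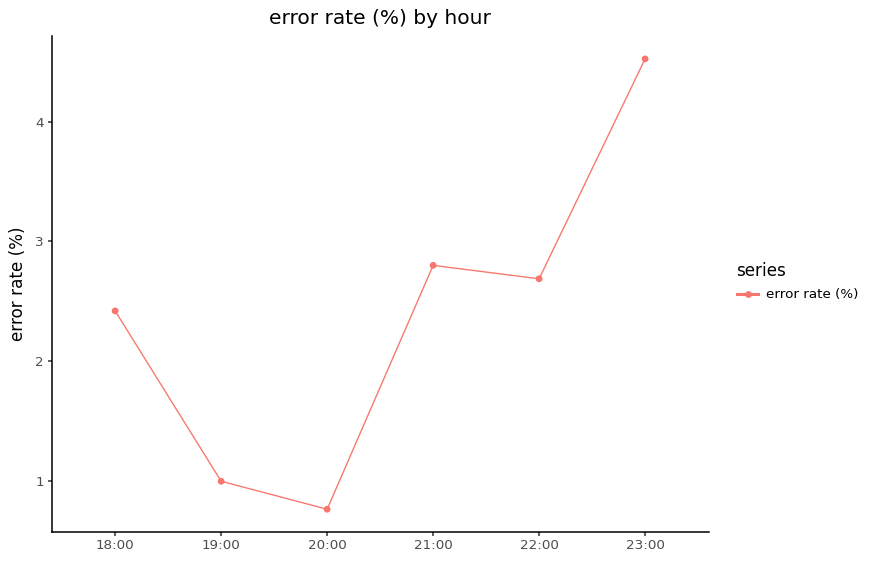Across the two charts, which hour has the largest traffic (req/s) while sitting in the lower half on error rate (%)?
19:00

Chart 2 median error rate (%) ≈ 2.5; below-median hours: 18:00, 19:00, 20:00. Among those, 19:00 has the highest traffic (req/s) (≈ 1000).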